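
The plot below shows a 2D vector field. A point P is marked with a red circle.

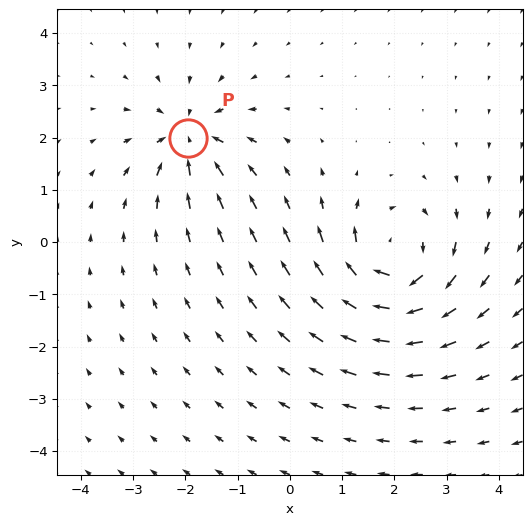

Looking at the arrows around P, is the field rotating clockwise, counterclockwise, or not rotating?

not rotating

Near P at (-1.9, 2.0) the arrows show no circulation. The curl there is ≈0.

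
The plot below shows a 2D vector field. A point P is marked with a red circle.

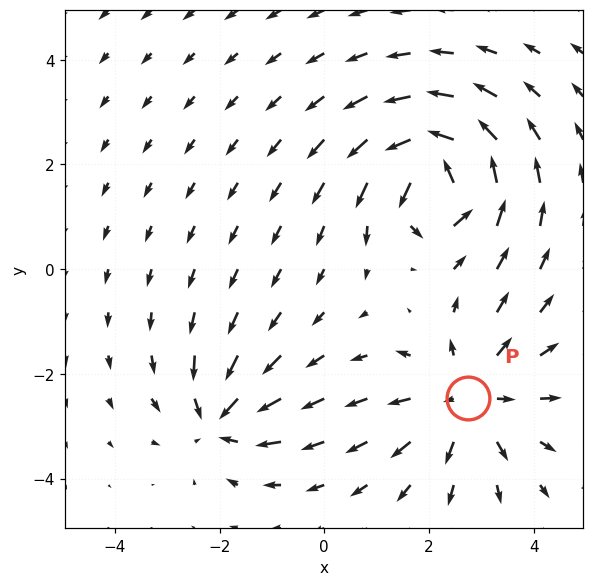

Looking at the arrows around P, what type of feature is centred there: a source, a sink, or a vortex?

At P (2.8, -2.5) the arrows spread outward. Divergence about +3, curl ≈0 — positive divergence with near-zero curl is a source.

source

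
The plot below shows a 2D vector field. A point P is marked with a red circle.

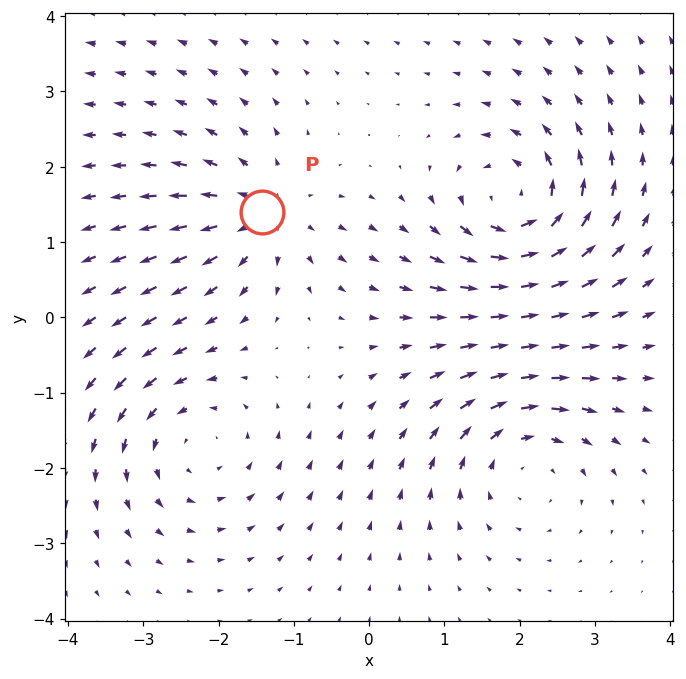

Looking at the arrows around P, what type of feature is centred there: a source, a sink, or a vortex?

At P (-1.4, 1.4) the arrows spread outward. Divergence about +4, curl ≈0 — positive divergence with near-zero curl is a source.

source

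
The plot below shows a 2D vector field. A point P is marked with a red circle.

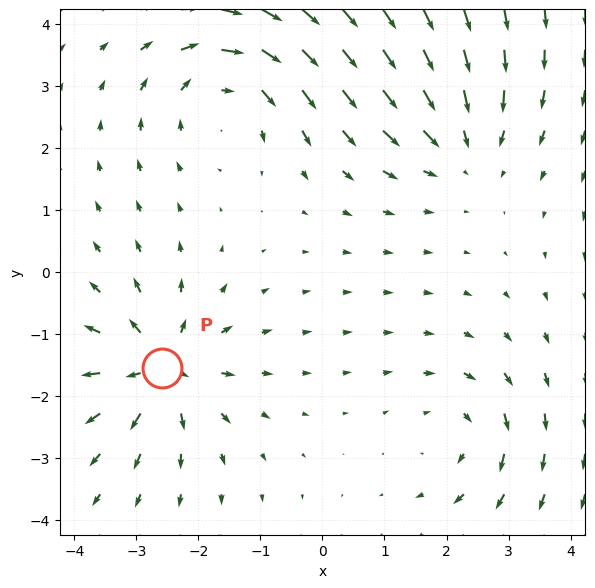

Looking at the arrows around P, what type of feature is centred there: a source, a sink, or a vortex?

At P (-2.6, -1.5) the arrows spread outward. Divergence about +5, curl ≈0 — positive divergence with near-zero curl is a source.

source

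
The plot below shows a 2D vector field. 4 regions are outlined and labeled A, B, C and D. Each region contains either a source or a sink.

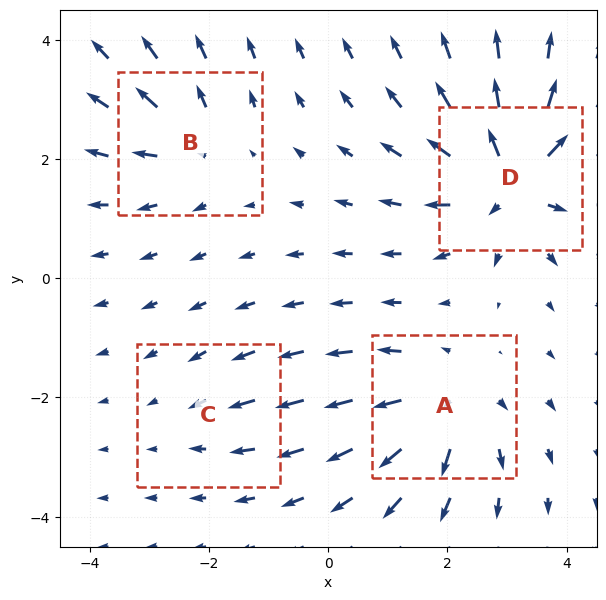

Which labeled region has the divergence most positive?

Divergence at each region's feature centre — A: about +6, B: about +4, C: about -2, D: about +8. Region D is most positive.

D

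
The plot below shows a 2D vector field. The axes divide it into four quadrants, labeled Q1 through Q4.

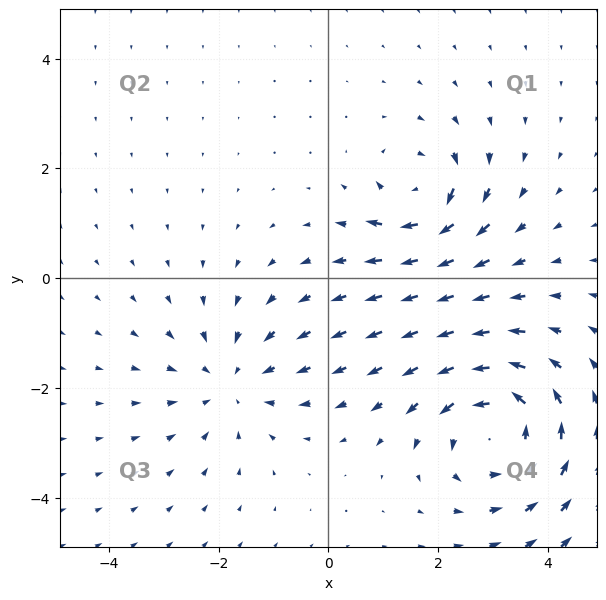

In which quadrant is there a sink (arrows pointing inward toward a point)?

Q3

The sink sits at approximately (-1.8, -1.9), which lies in quadrant Q3. The divergence there is about -3, negative as expected for a sink.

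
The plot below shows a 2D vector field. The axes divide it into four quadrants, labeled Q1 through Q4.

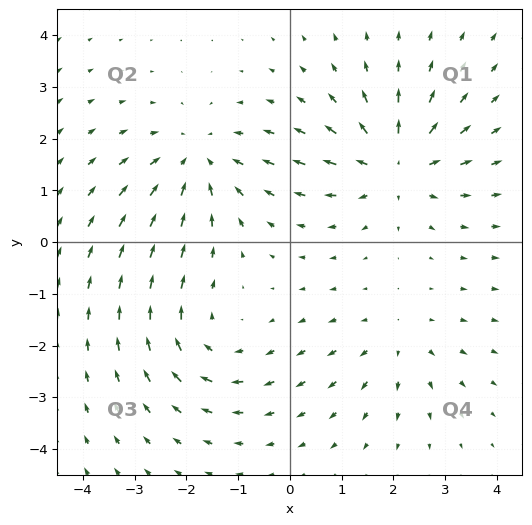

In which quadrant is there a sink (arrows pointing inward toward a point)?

Q2

The sink sits at approximately (-1.8, 1.6), which lies in quadrant Q2. The divergence there is about -4, negative as expected for a sink.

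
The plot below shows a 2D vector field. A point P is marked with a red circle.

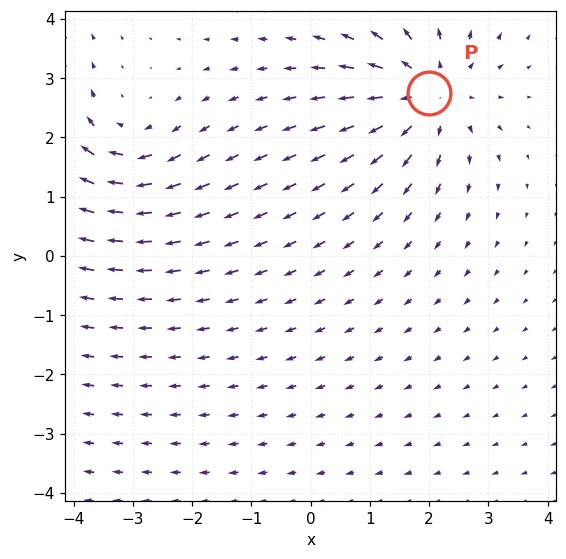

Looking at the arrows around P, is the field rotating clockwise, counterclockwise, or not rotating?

Near P at (2.0, 2.8) the arrows show no circulation. The curl there is ≈0.

not rotating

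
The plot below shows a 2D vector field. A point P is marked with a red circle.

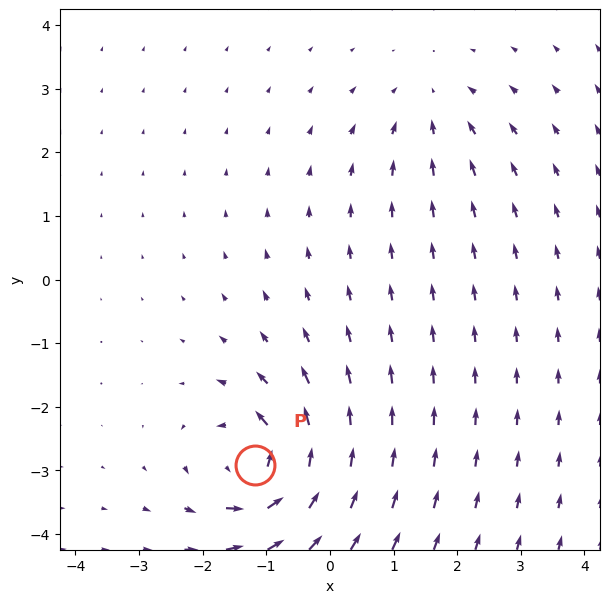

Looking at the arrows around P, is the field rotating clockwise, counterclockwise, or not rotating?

counterclockwise

Near P at (-1.2, -2.9) the arrows circulate counterclockwise. The curl (z-component) there is about +7; positive curl means counterclockwise rotation.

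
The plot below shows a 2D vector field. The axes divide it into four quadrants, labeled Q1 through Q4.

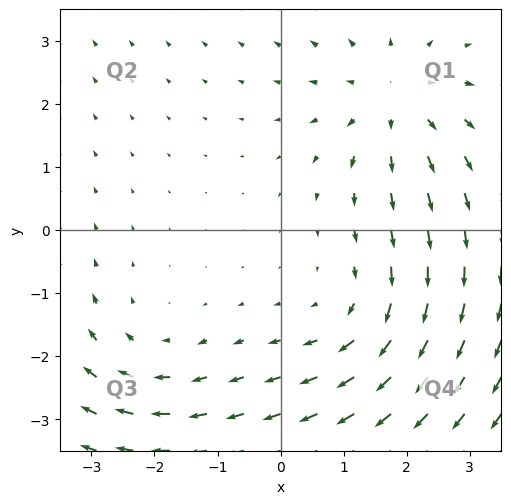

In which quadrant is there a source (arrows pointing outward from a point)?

Q1

The source sits at approximately (1.8, 2.1), which lies in quadrant Q1. The divergence there is about +4, positive as expected for a source.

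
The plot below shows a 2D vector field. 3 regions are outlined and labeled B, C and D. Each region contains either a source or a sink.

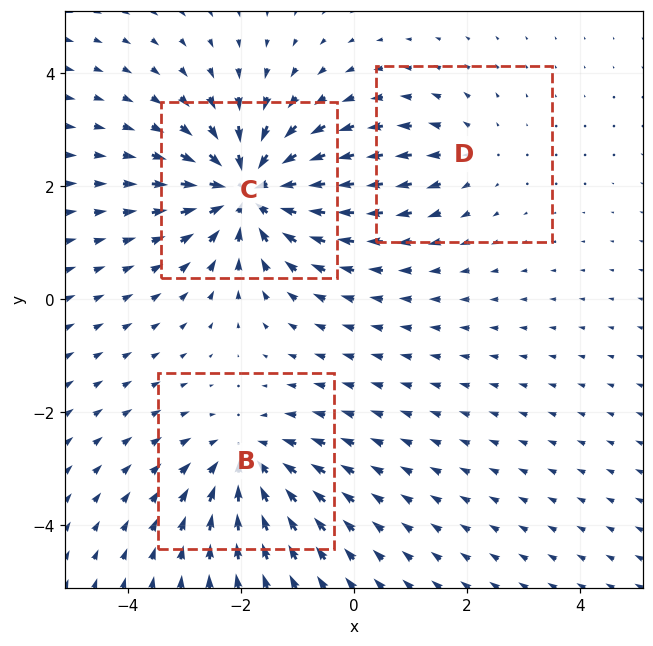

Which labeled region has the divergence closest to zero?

Divergence at each region's feature centre — B: about -3, C: about -5, D: about +2. Region D is closest to zero.

D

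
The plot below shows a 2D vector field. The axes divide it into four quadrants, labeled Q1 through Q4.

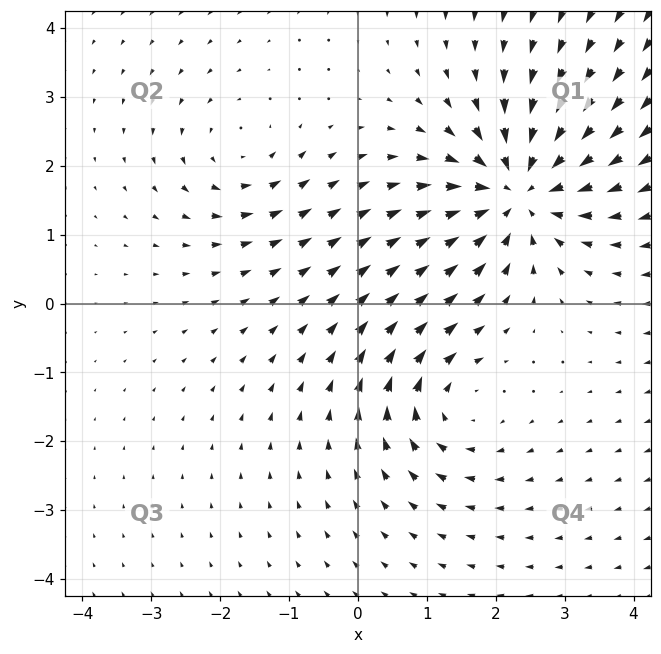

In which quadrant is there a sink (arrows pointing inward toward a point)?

Q1

The sink sits at approximately (2.3, 1.6), which lies in quadrant Q1. The divergence there is about -5, negative as expected for a sink.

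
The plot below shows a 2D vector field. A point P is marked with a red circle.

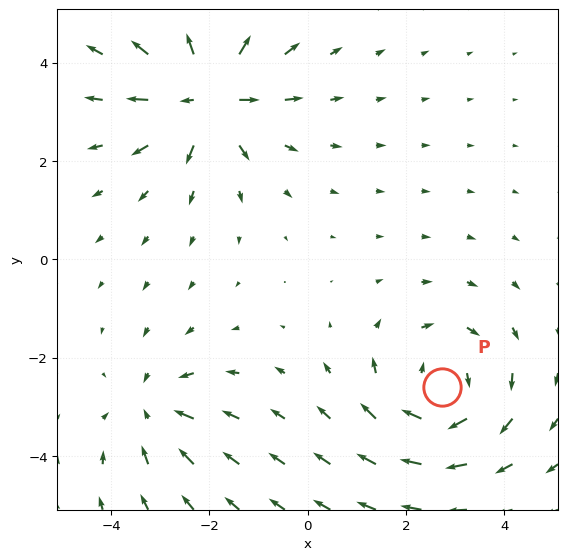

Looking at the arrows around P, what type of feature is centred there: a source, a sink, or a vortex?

vortex

At P (2.7, -2.6) the arrows circulate clockwise. Divergence ≈0, curl about -4 — near-zero divergence with nonzero curl is a vortex.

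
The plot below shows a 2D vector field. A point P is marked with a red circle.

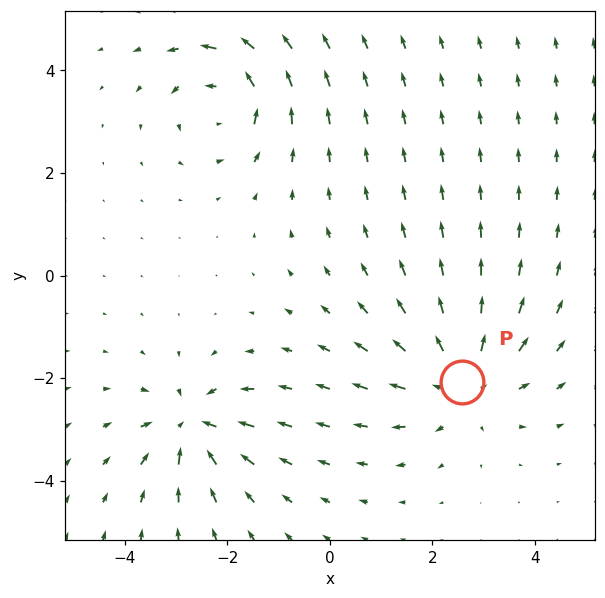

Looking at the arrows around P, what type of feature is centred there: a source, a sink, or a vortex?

source

At P (2.6, -2.1) the arrows spread outward. Divergence about +4, curl ≈0 — positive divergence with near-zero curl is a source.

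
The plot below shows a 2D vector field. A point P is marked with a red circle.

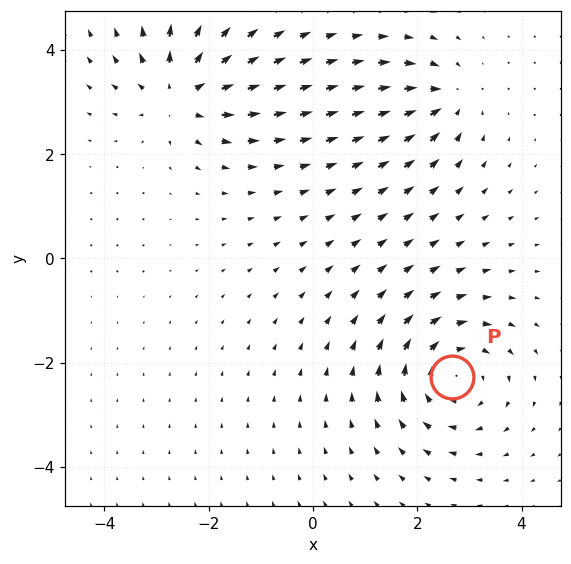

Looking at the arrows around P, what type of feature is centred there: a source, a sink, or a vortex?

vortex

At P (2.7, -2.3) the arrows circulate clockwise. Divergence ≈0, curl about -4 — near-zero divergence with nonzero curl is a vortex.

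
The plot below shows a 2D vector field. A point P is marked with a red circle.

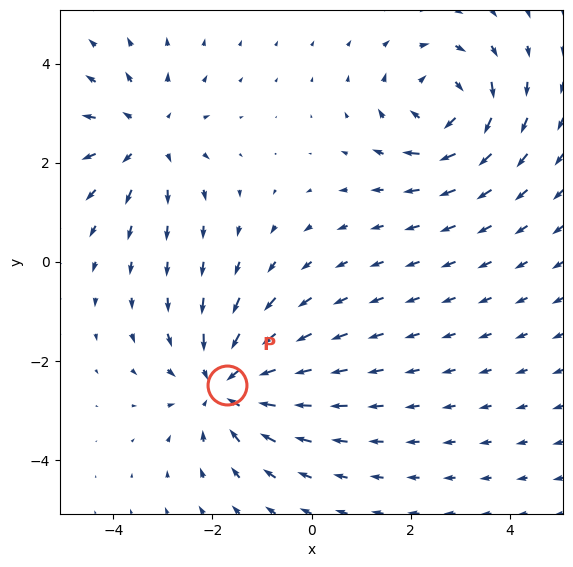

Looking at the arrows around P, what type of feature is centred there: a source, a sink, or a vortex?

At P (-1.7, -2.5) the arrows converge inward. Divergence about -3, curl ≈0 — negative divergence with near-zero curl is a sink.

sink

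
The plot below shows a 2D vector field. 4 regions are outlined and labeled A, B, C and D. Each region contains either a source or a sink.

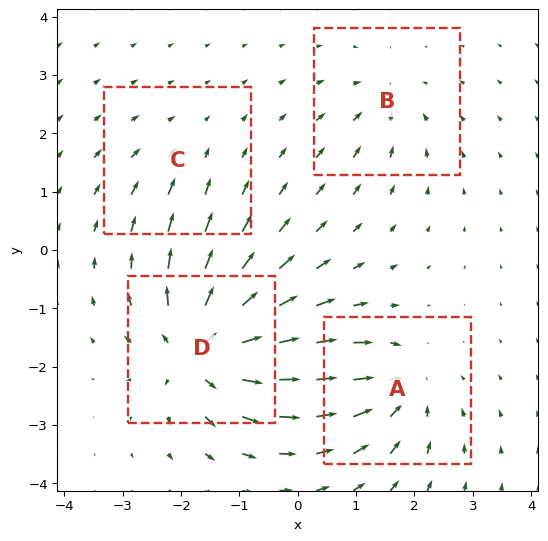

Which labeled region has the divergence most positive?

D

Divergence at each region's feature centre — A: about -5, B: about -4, C: about -2, D: about +9. Region D is most positive.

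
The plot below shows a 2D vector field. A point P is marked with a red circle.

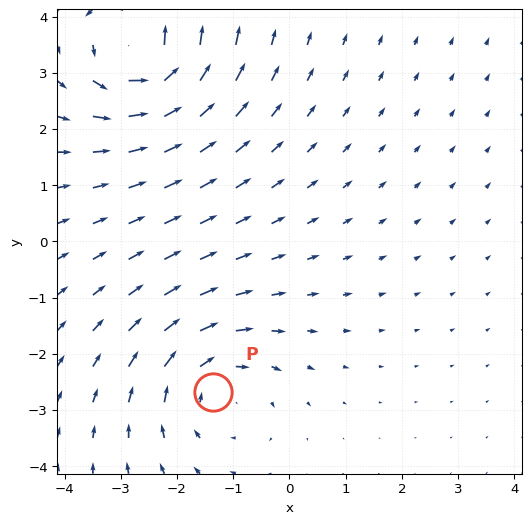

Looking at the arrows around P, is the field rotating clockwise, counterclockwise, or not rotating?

Near P at (-1.4, -2.7) the arrows circulate clockwise. The curl (z-component) there is about -3; negative curl means clockwise rotation.

clockwise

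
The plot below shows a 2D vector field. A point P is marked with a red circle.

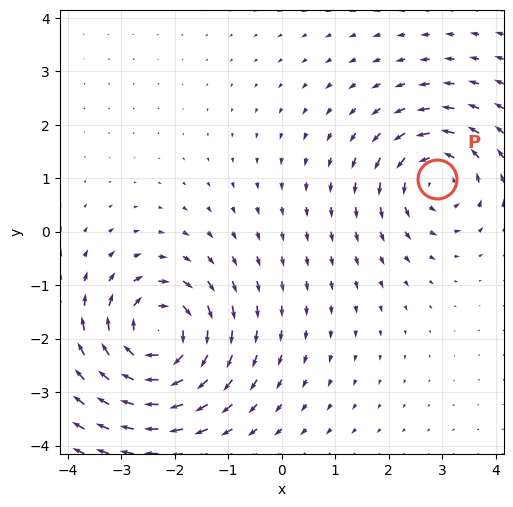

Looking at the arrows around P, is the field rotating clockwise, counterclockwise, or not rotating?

Near P at (2.9, 1.0) the arrows circulate counterclockwise. The curl (z-component) there is about +4; positive curl means counterclockwise rotation.

counterclockwise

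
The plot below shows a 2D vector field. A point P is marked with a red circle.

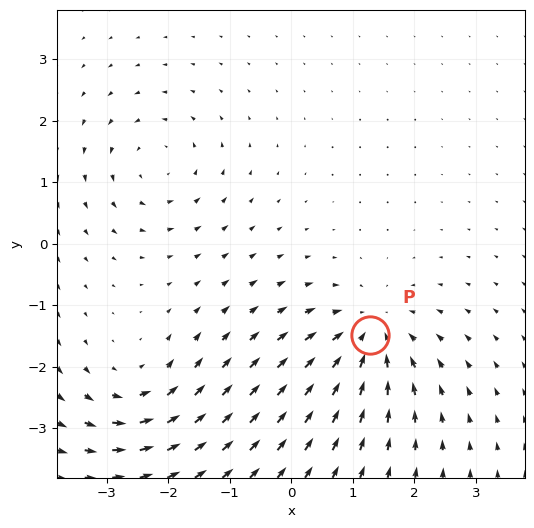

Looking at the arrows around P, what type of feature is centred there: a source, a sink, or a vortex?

sink

At P (1.3, -1.5) the arrows converge inward. Divergence about -5, curl ≈0 — negative divergence with near-zero curl is a sink.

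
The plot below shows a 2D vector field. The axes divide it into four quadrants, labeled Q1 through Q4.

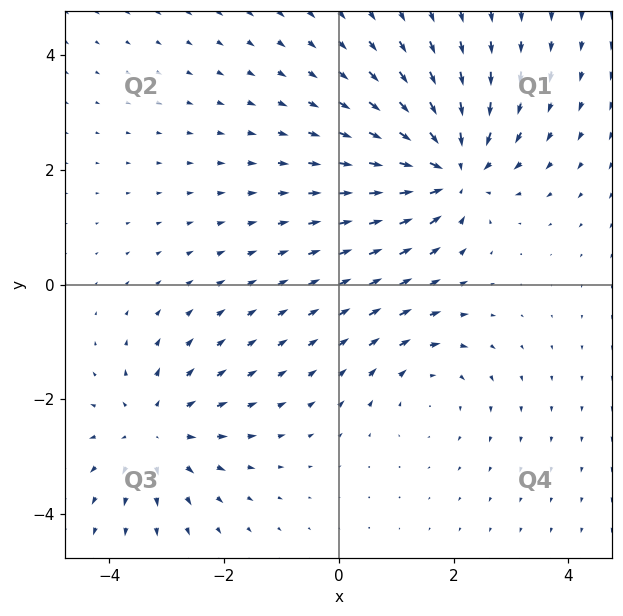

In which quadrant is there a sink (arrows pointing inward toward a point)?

The sink sits at approximately (2.0, 2.0), which lies in quadrant Q1. The divergence there is about -6, negative as expected for a sink.

Q1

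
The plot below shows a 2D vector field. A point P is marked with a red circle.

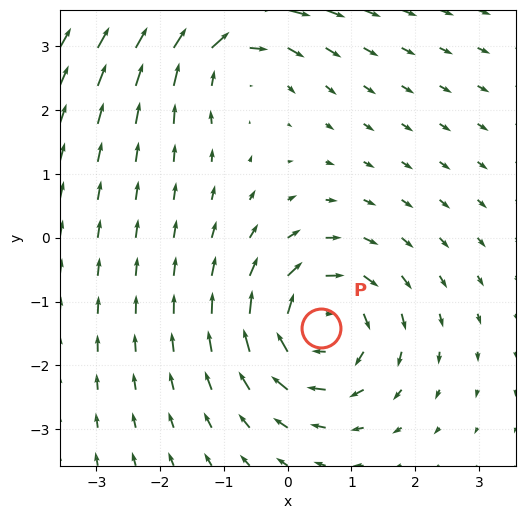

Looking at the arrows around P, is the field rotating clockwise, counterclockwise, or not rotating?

Near P at (0.5, -1.4) the arrows circulate clockwise. The curl (z-component) there is about -5; negative curl means clockwise rotation.

clockwise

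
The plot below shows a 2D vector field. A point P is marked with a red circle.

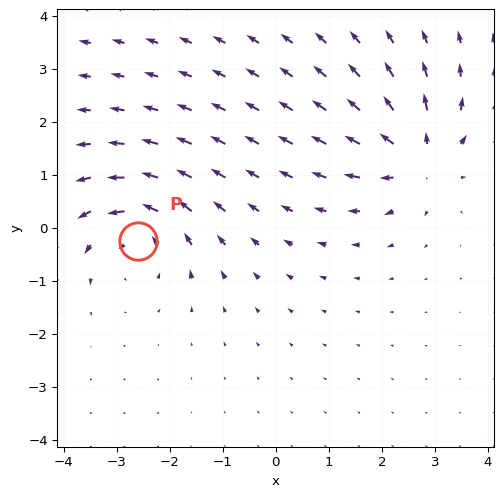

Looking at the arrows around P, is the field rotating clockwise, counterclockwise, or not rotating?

Near P at (-2.6, -0.2) the arrows circulate counterclockwise. The curl (z-component) there is about +5; positive curl means counterclockwise rotation.

counterclockwise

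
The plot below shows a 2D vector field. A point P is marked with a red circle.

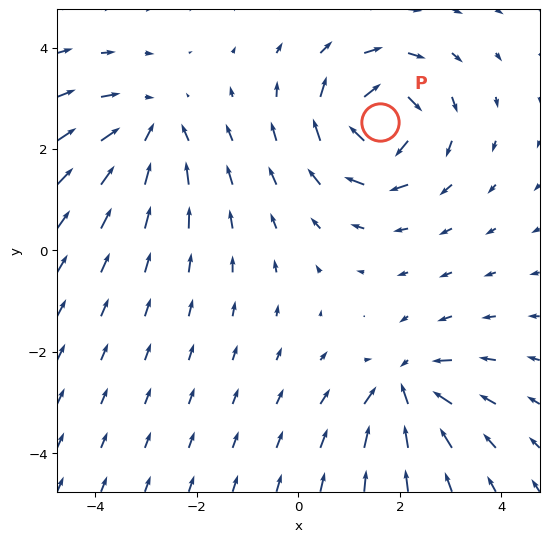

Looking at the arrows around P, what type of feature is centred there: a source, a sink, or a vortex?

At P (1.6, 2.5) the arrows circulate clockwise. Divergence ≈0, curl about -6 — near-zero divergence with nonzero curl is a vortex.

vortex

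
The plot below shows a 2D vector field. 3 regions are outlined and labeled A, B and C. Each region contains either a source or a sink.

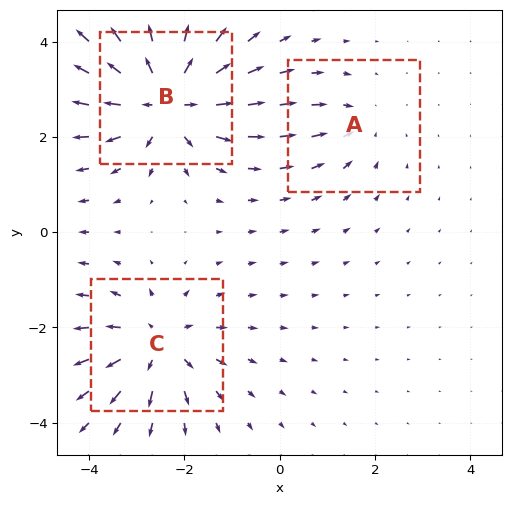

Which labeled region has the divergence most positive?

Divergence at each region's feature centre — A: about -2, B: about +5, C: about +4. Region B is most positive.

B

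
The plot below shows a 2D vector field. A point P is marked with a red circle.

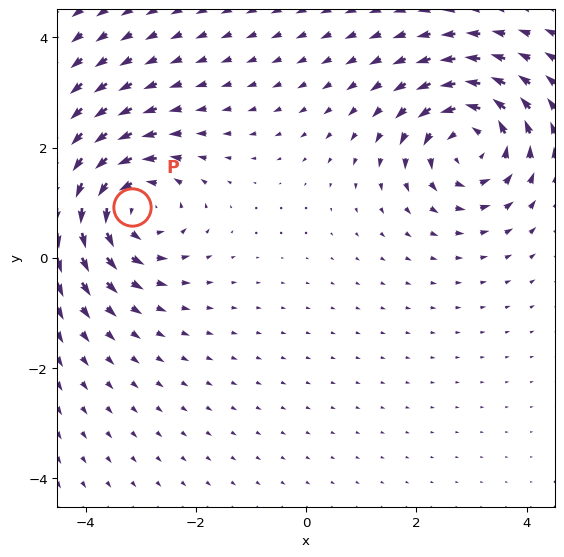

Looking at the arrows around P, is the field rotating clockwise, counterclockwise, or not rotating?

Near P at (-3.2, 0.9) the arrows circulate counterclockwise. The curl (z-component) there is about +4; positive curl means counterclockwise rotation.

counterclockwise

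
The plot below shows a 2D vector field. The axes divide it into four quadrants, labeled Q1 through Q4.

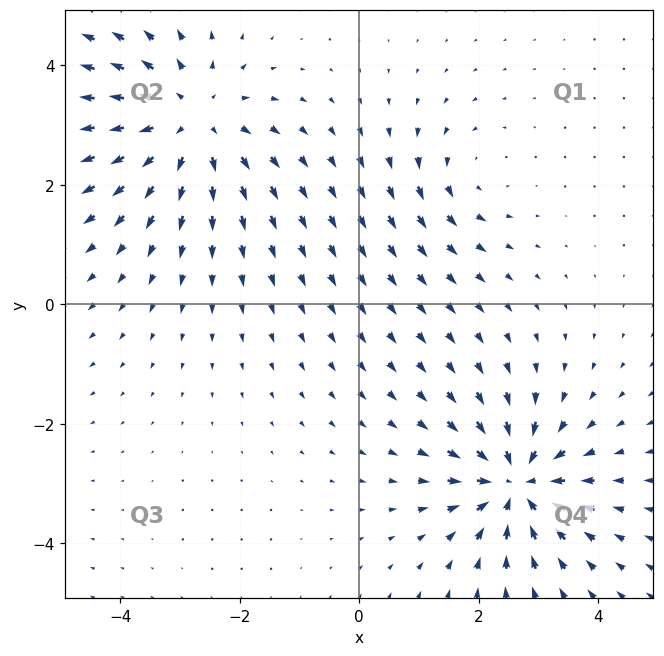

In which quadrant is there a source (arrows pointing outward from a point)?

The source sits at approximately (-2.8, 3.1), which lies in quadrant Q2. The divergence there is about +4, positive as expected for a source.

Q2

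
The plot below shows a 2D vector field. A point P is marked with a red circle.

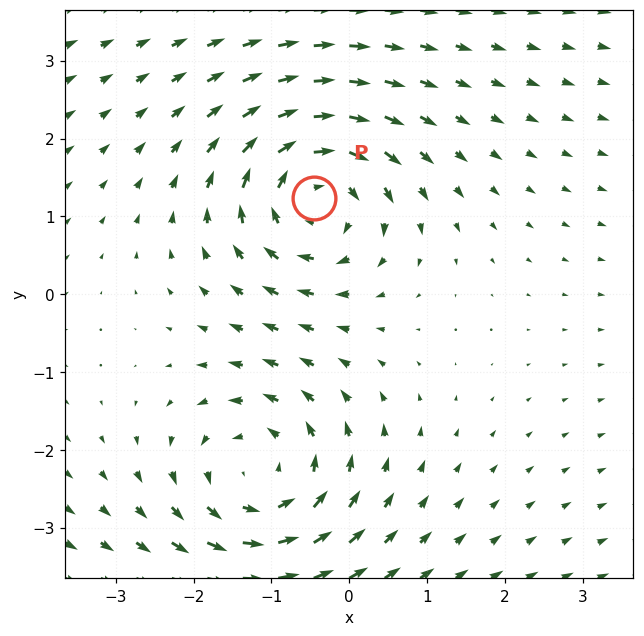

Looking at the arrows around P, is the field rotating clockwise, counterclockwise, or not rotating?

clockwise

Near P at (-0.5, 1.2) the arrows circulate clockwise. The curl (z-component) there is about -4; negative curl means clockwise rotation.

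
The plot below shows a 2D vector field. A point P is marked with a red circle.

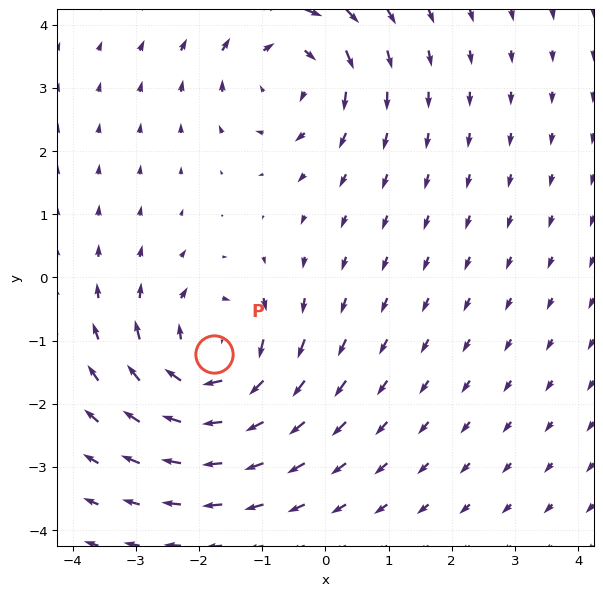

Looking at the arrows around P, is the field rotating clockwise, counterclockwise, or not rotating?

clockwise

Near P at (-1.8, -1.2) the arrows circulate clockwise. The curl (z-component) there is about -5; negative curl means clockwise rotation.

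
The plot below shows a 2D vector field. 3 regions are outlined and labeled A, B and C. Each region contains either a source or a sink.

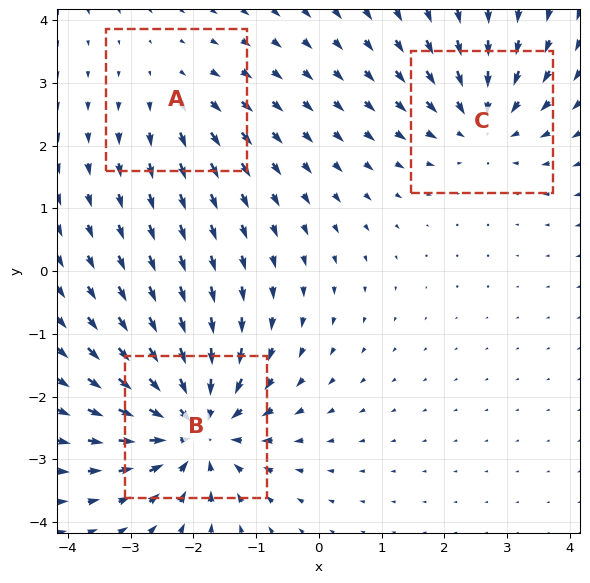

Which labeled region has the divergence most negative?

B

Divergence at each region's feature centre — A: about +2, B: about -5, C: about -3. Region B is most negative.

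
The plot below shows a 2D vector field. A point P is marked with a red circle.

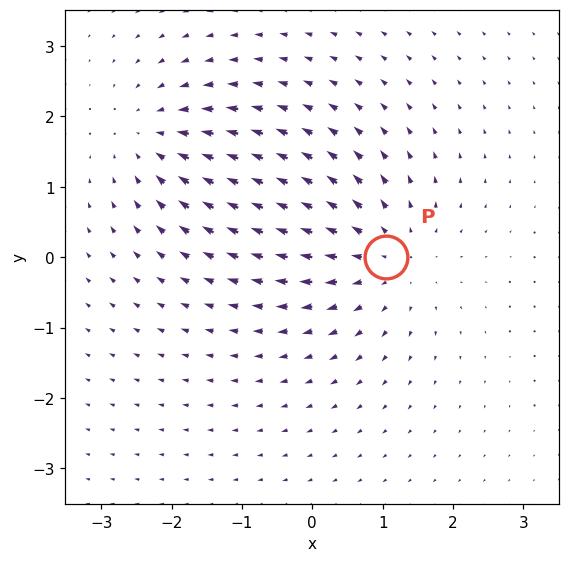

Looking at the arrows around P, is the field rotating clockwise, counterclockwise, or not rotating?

not rotating

Near P at (1.0, 0.0) the arrows show no circulation. The curl there is ≈0.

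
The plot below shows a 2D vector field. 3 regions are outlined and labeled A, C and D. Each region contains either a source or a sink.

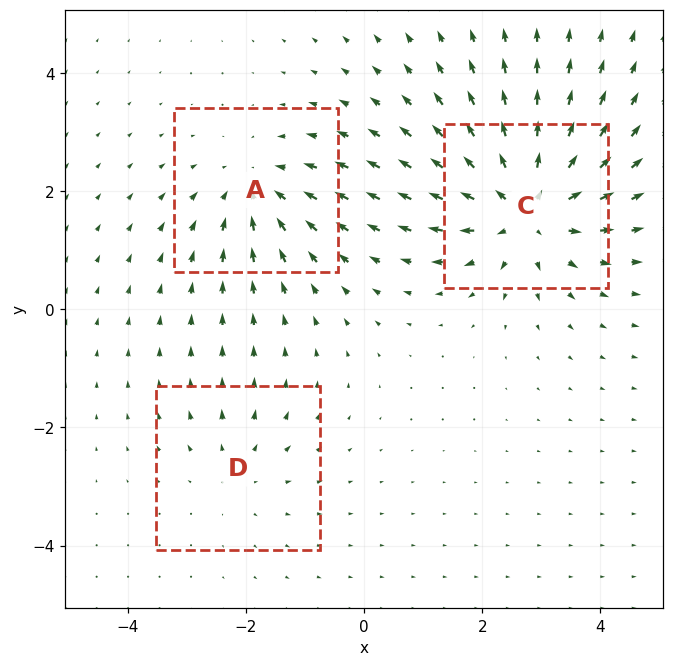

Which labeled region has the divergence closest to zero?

D

Divergence at each region's feature centre — A: about -3, C: about +5, D: about +2. Region D is closest to zero.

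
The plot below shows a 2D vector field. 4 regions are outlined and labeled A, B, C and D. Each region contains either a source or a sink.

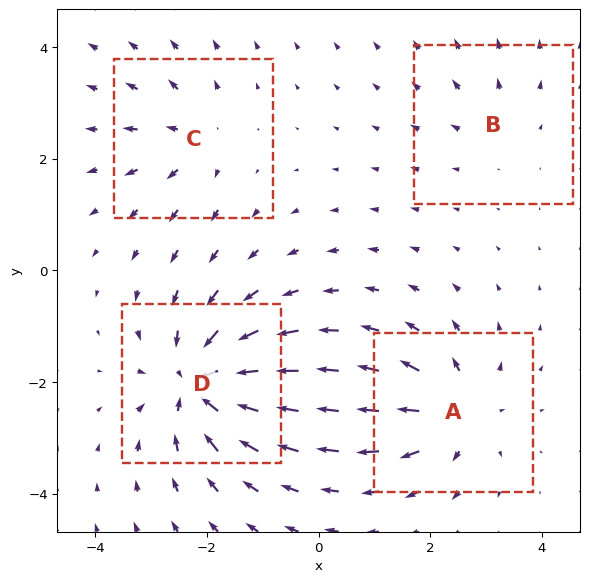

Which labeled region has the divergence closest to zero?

B

Divergence at each region's feature centre — A: about +6, B: about +2, C: about +4, D: about -8. Region B is closest to zero.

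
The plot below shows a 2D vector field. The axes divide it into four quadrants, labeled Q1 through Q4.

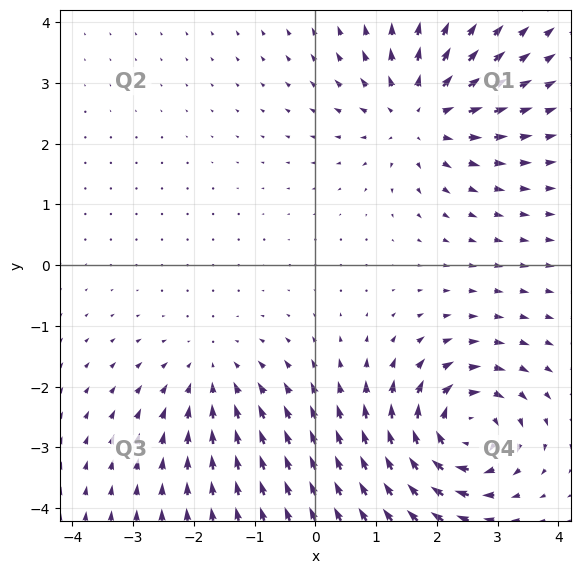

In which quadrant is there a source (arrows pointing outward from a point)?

Q1

The source sits at approximately (1.7, 2.5), which lies in quadrant Q1. The divergence there is about +4, positive as expected for a source.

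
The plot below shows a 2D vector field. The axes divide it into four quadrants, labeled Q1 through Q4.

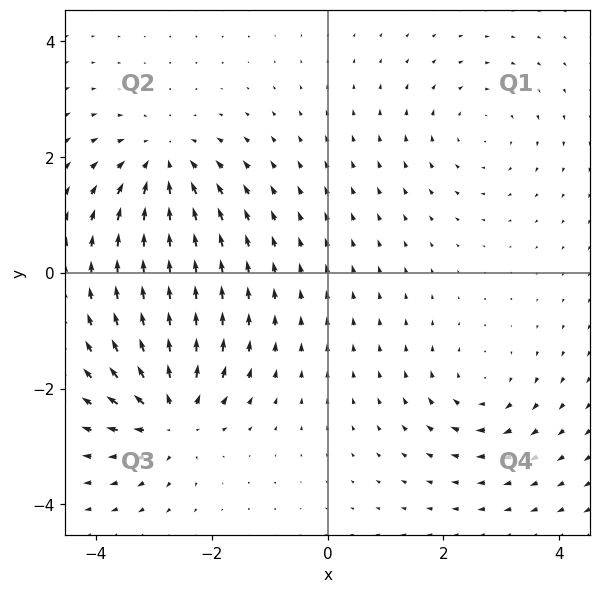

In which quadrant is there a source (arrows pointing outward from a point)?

Q3

The source sits at approximately (-2.7, -2.5), which lies in quadrant Q3. The divergence there is about +7, positive as expected for a source.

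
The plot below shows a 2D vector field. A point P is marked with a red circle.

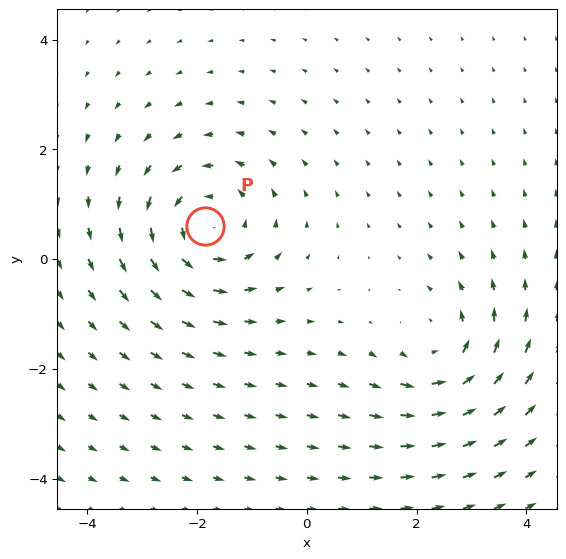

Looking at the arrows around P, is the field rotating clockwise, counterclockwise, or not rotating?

counterclockwise

Near P at (-1.8, 0.6) the arrows circulate counterclockwise. The curl (z-component) there is about +4; positive curl means counterclockwise rotation.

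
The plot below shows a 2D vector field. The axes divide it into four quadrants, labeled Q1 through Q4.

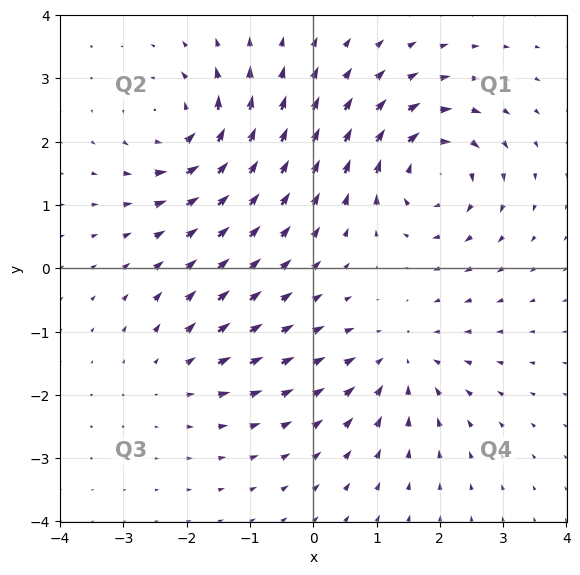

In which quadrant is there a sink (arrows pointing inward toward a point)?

Q4

The sink sits at approximately (1.4, -1.5), which lies in quadrant Q4. The divergence there is about -4, negative as expected for a sink.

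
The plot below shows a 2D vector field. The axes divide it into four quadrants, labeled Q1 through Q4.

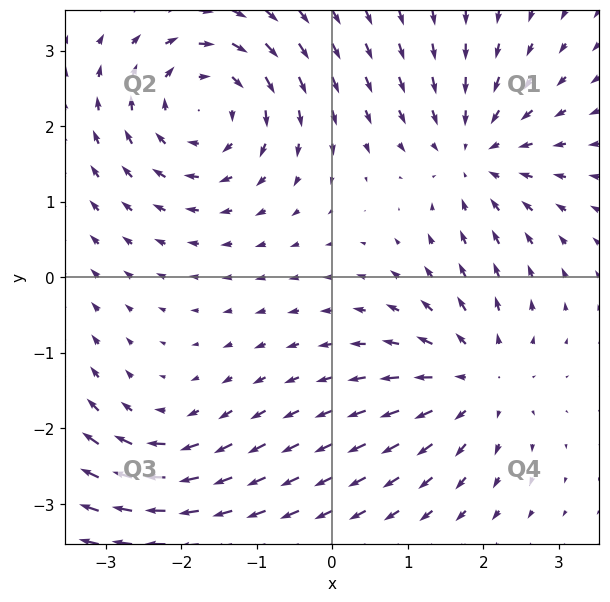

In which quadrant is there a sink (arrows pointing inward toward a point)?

Q1

The sink sits at approximately (1.9, 1.6), which lies in quadrant Q1. The divergence there is about -3, negative as expected for a sink.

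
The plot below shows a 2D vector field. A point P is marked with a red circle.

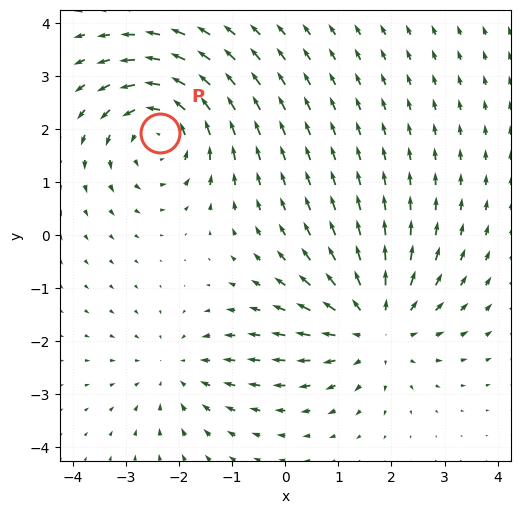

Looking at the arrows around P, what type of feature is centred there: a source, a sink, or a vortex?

At P (-2.4, 1.9) the arrows circulate counterclockwise. Divergence ≈0, curl about +4 — near-zero divergence with nonzero curl is a vortex.

vortex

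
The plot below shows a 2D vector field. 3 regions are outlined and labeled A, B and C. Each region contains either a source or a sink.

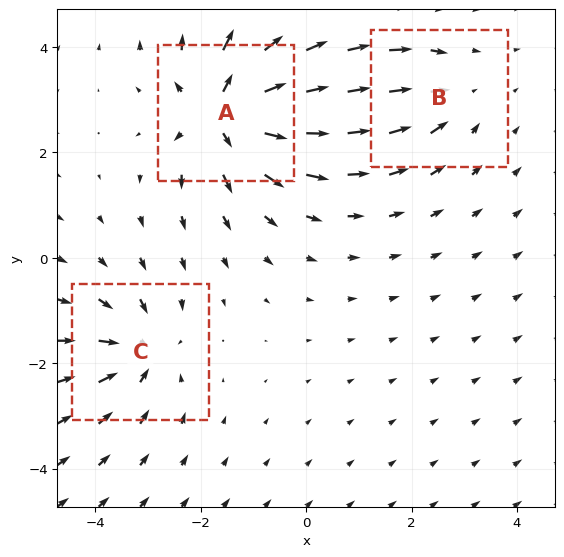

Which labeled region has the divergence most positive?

Divergence at each region's feature centre — A: about +6, B: about -3, C: about -4. Region A is most positive.

A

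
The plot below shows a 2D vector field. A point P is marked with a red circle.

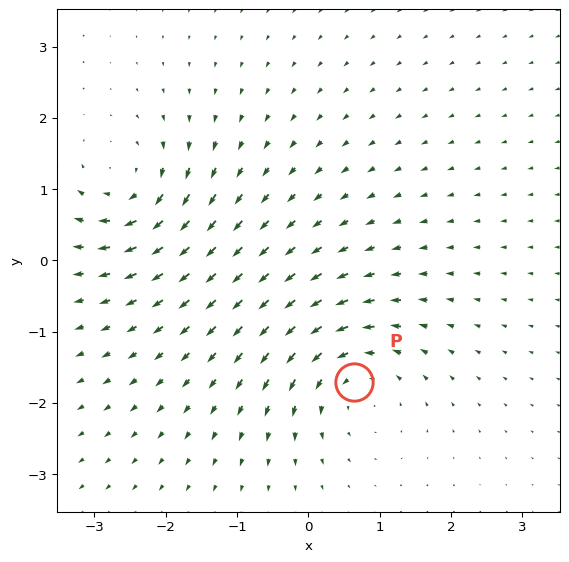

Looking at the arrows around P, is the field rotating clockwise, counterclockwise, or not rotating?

Near P at (0.6, -1.7) the arrows circulate counterclockwise. The curl (z-component) there is about +6; positive curl means counterclockwise rotation.

counterclockwise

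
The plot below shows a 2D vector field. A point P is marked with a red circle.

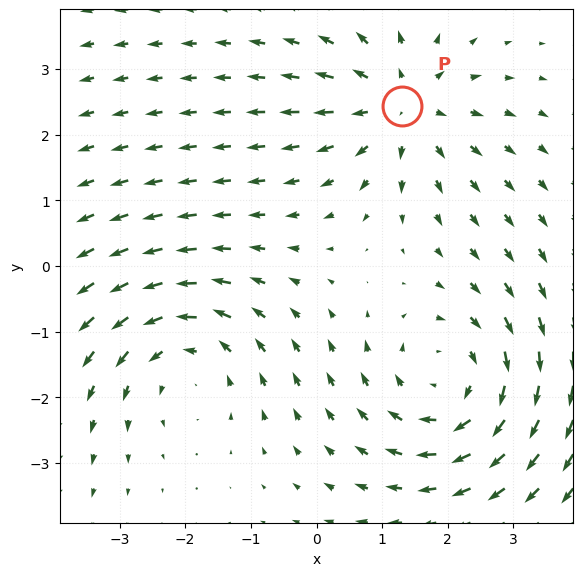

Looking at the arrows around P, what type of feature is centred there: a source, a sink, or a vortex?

At P (1.3, 2.4) the arrows spread outward. Divergence about +4, curl ≈0 — positive divergence with near-zero curl is a source.

source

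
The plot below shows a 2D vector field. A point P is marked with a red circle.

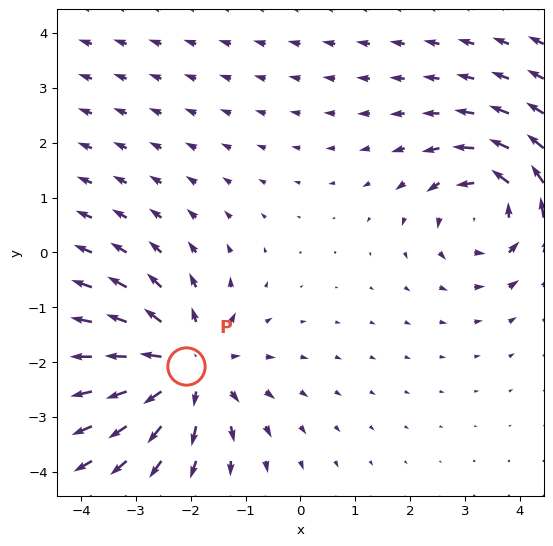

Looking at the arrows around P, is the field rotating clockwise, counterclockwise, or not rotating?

Near P at (-2.1, -2.1) the arrows show no circulation. The curl there is ≈0.

not rotating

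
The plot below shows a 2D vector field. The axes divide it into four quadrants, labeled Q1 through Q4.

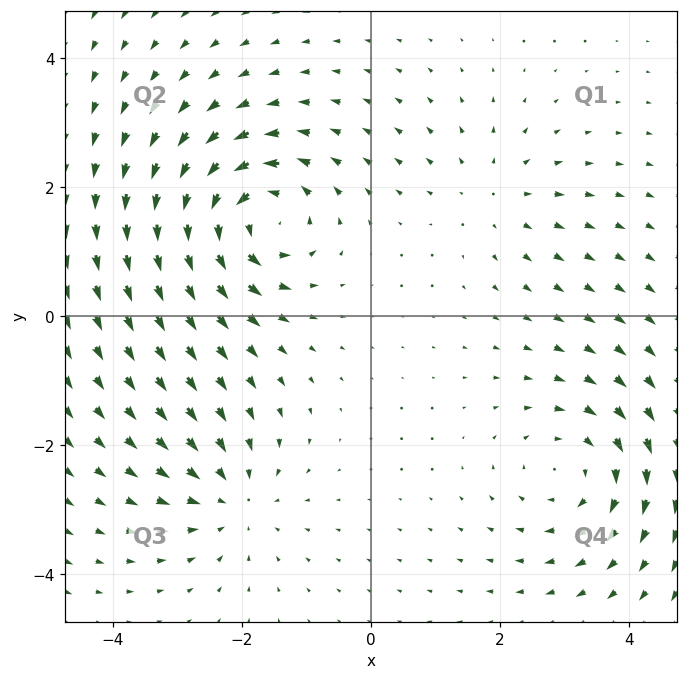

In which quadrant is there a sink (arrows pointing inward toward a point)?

Q3

The sink sits at approximately (-2.2, -2.8), which lies in quadrant Q3. The divergence there is about -3, negative as expected for a sink.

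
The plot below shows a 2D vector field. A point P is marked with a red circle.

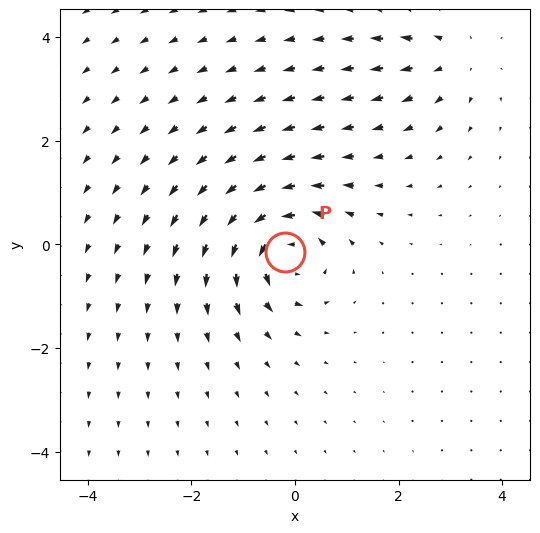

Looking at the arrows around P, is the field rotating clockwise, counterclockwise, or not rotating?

Near P at (-0.2, -0.1) the arrows circulate counterclockwise. The curl (z-component) there is about +5; positive curl means counterclockwise rotation.

counterclockwise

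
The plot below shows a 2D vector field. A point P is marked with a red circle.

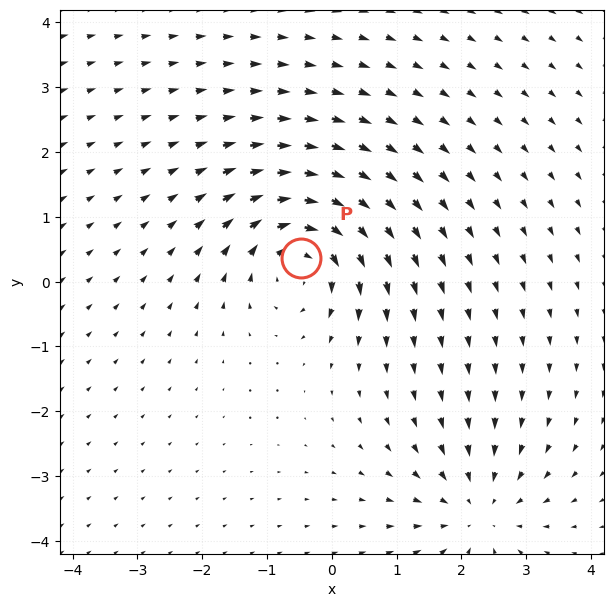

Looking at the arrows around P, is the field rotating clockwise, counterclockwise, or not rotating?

Near P at (-0.5, 0.4) the arrows circulate clockwise. The curl (z-component) there is about -5; negative curl means clockwise rotation.

clockwise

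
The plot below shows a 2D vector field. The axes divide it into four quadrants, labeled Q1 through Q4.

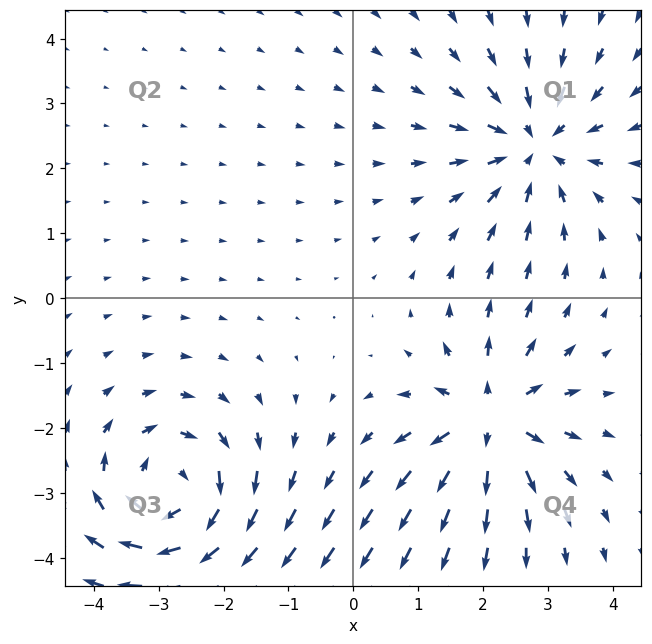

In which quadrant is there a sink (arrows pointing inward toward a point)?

The sink sits at approximately (2.8, 2.4), which lies in quadrant Q1. The divergence there is about -3, negative as expected for a sink.

Q1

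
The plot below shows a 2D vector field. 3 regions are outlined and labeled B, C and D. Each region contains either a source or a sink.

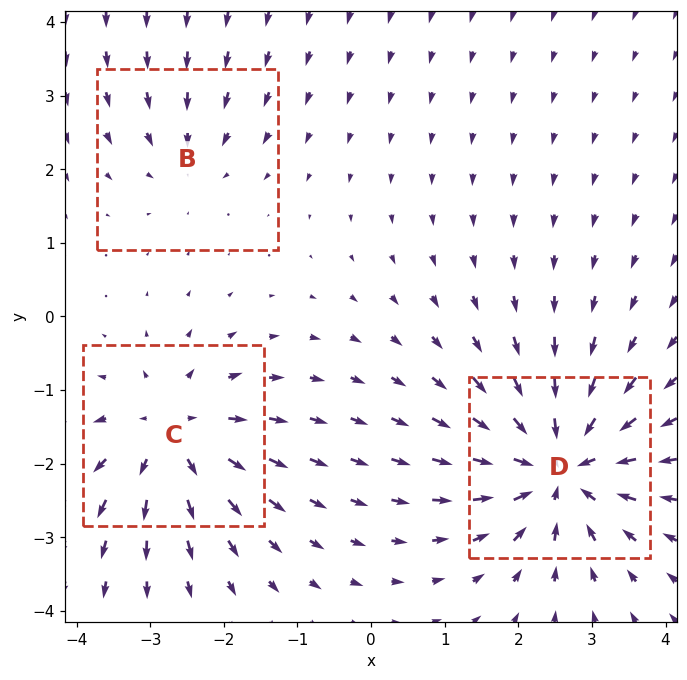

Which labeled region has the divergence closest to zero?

Divergence at each region's feature centre — B: about -2, C: about +4, D: about -5. Region B is closest to zero.

B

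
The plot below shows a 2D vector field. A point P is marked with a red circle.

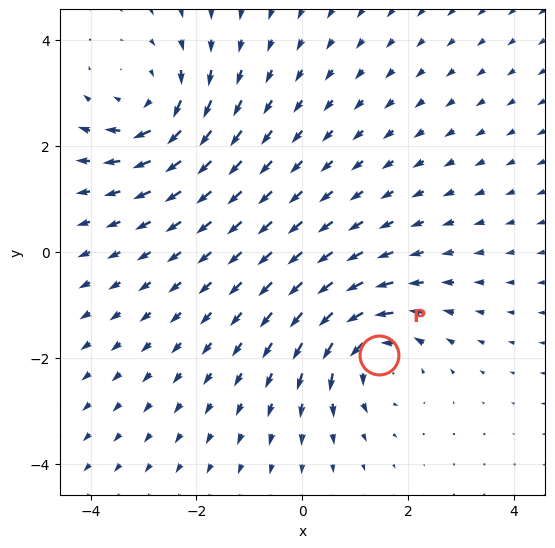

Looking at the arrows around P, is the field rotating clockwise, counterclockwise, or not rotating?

counterclockwise

Near P at (1.4, -2.0) the arrows circulate counterclockwise. The curl (z-component) there is about +4; positive curl means counterclockwise rotation.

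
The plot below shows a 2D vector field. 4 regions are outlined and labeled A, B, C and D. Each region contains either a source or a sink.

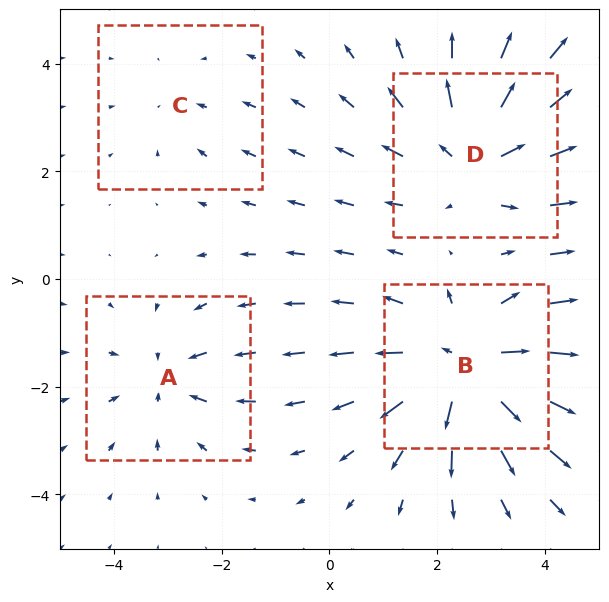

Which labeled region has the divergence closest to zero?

Divergence at each region's feature centre — A: about -3, B: about +6, C: about -2, D: about +5. Region C is closest to zero.

C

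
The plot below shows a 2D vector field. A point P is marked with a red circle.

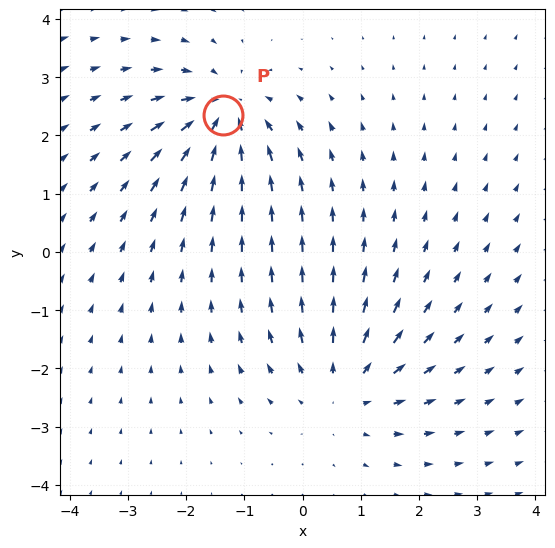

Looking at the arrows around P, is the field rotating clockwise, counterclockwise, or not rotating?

Near P at (-1.4, 2.4) the arrows show no circulation. The curl there is ≈0.

not rotating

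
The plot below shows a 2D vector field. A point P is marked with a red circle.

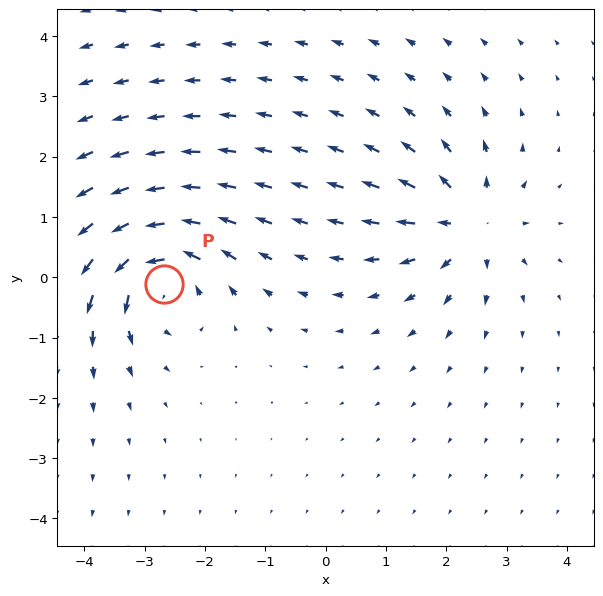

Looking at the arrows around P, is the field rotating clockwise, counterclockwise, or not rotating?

Near P at (-2.7, -0.1) the arrows circulate counterclockwise. The curl (z-component) there is about +4; positive curl means counterclockwise rotation.

counterclockwise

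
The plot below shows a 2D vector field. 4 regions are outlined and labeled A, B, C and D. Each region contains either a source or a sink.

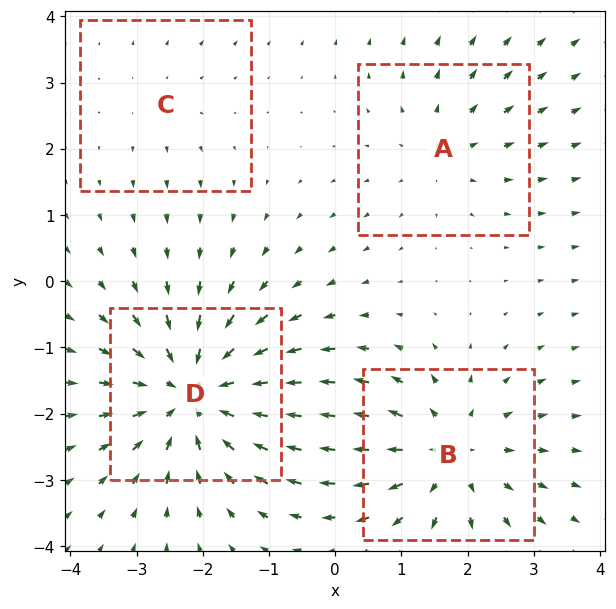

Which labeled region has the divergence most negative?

Divergence at each region's feature centre — A: about +3, B: about +5, C: about +2, D: about -6. Region D is most negative.

D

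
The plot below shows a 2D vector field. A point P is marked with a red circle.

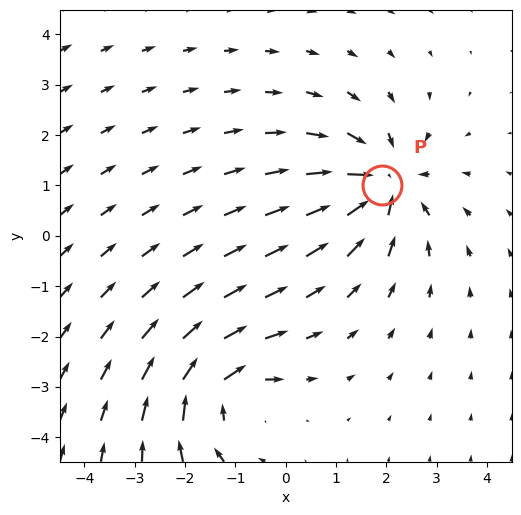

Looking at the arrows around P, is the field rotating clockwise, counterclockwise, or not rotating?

not rotating

Near P at (1.9, 1.0) the arrows show no circulation. The curl there is ≈0.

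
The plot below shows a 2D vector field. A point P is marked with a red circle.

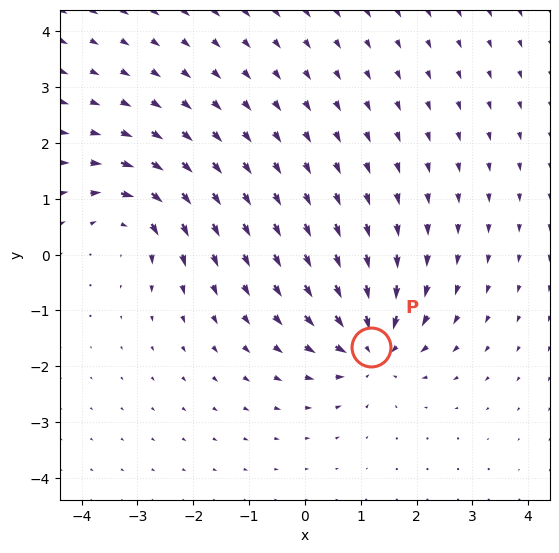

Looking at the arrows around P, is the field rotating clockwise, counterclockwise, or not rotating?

not rotating

Near P at (1.2, -1.7) the arrows show no circulation. The curl there is ≈0.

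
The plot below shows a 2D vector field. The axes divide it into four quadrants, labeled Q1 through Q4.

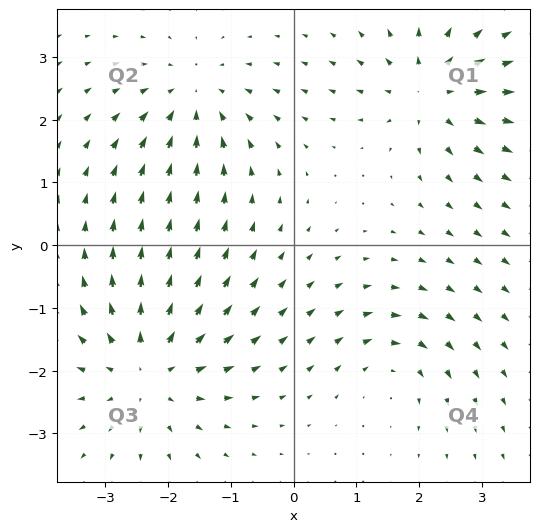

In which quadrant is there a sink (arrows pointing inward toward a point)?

The sink sits at approximately (-1.6, 2.3), which lies in quadrant Q2. The divergence there is about -4, negative as expected for a sink.

Q2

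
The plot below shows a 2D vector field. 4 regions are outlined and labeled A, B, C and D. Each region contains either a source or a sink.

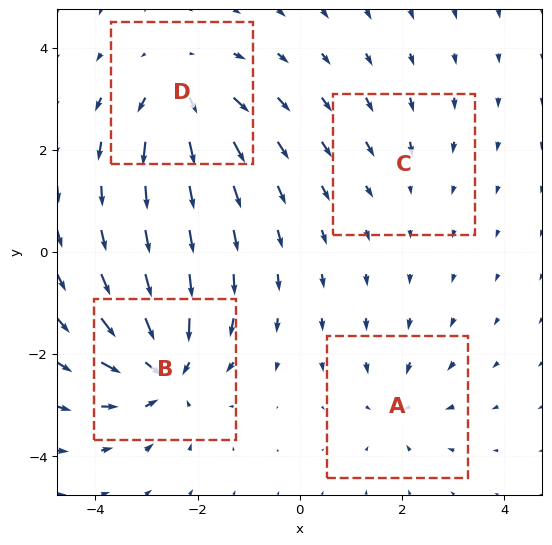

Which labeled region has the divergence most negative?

B

Divergence at each region's feature centre — A: about -4, B: about -7, C: about -2, D: about +6. Region B is most negative.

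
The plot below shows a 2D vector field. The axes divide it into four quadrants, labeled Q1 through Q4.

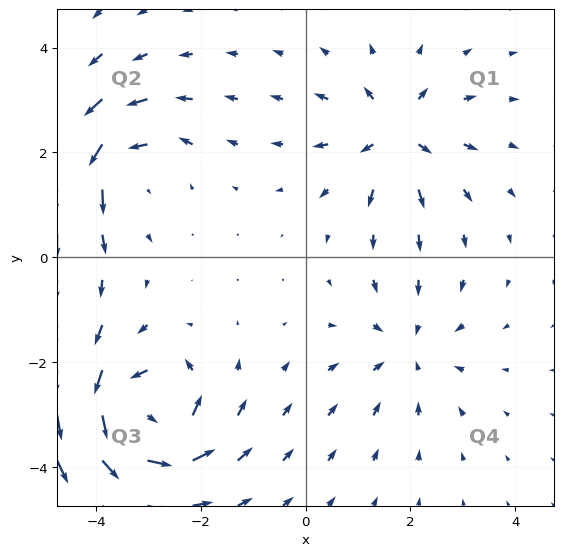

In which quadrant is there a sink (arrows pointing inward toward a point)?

Q4

The sink sits at approximately (2.0, -1.7), which lies in quadrant Q4. The divergence there is about -2, negative as expected for a sink.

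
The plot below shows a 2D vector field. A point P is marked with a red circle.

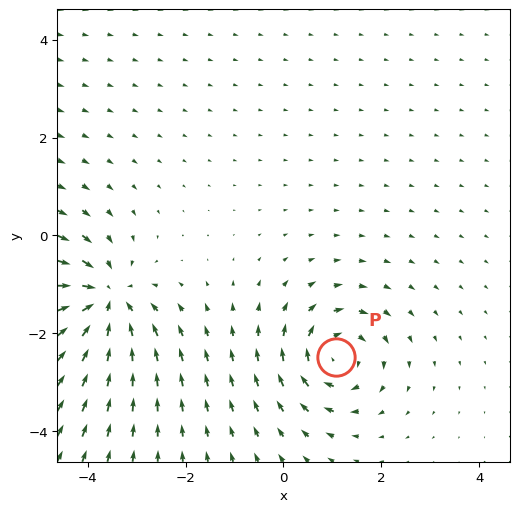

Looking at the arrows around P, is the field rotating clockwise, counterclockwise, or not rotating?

Near P at (1.1, -2.5) the arrows circulate clockwise. The curl (z-component) there is about -3; negative curl means clockwise rotation.

clockwise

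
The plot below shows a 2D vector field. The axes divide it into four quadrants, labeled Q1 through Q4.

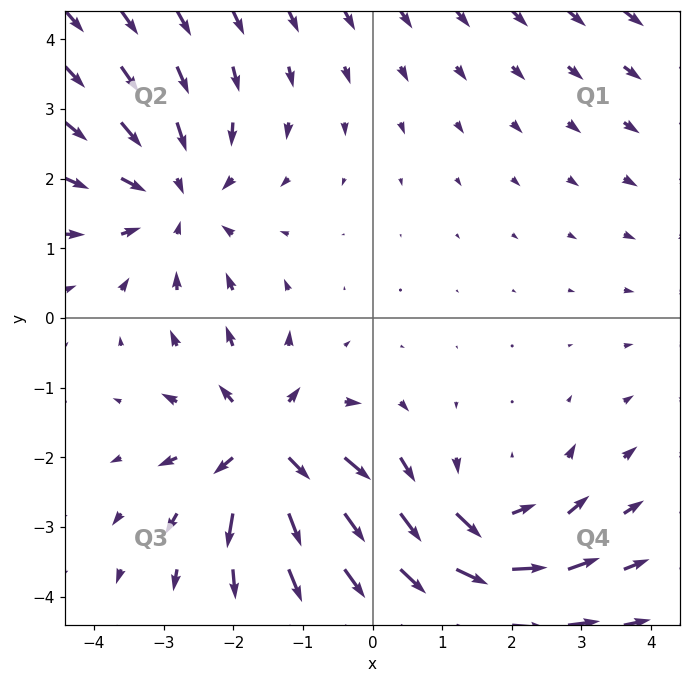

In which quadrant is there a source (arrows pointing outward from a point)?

The source sits at approximately (-1.5, -1.9), which lies in quadrant Q3. The divergence there is about +4, positive as expected for a source.

Q3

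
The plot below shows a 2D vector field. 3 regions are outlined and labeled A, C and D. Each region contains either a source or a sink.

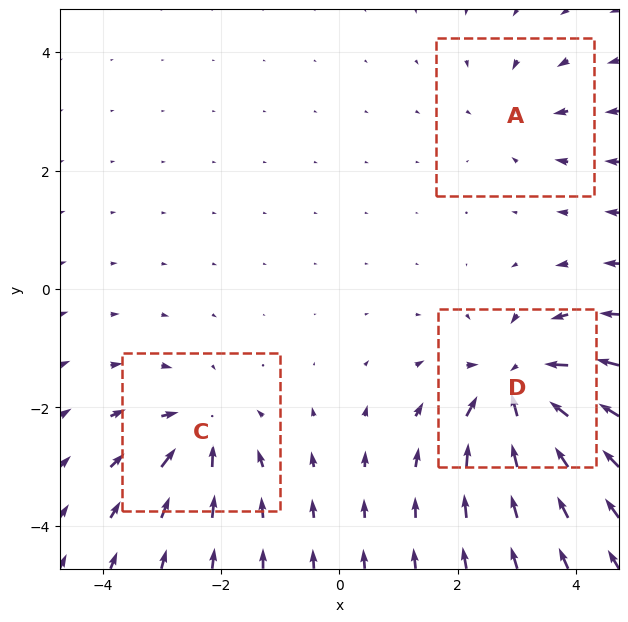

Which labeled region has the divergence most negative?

Divergence at each region's feature centre — A: about -3, C: about -4, D: about -6. Region D is most negative.

D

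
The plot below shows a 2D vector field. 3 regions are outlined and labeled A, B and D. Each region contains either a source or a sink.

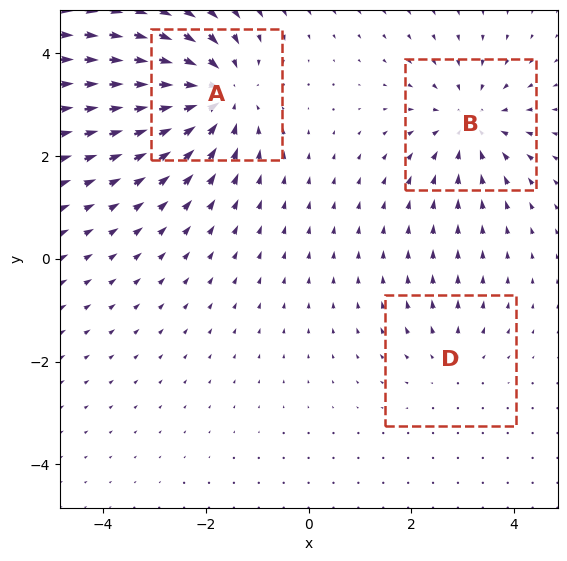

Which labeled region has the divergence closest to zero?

Divergence at each region's feature centre — A: about -4, B: about -3, D: about +2. Region D is closest to zero.

D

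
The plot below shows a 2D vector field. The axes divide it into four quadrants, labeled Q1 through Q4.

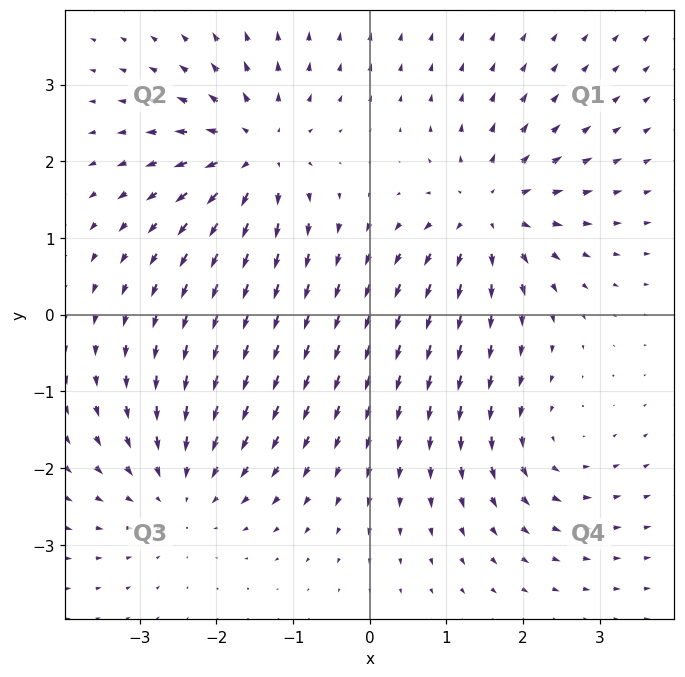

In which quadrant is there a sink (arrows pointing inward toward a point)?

The sink sits at approximately (-2.5, -2.3), which lies in quadrant Q3. The divergence there is about -4, negative as expected for a sink.

Q3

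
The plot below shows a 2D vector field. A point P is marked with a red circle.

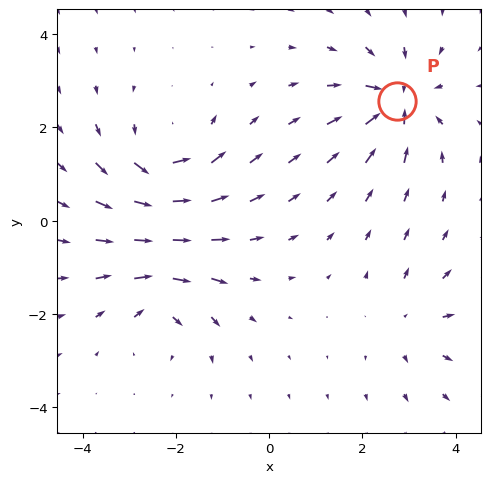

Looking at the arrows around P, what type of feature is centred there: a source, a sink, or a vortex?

sink

At P (2.7, 2.6) the arrows converge inward. Divergence about -6, curl ≈0 — negative divergence with near-zero curl is a sink.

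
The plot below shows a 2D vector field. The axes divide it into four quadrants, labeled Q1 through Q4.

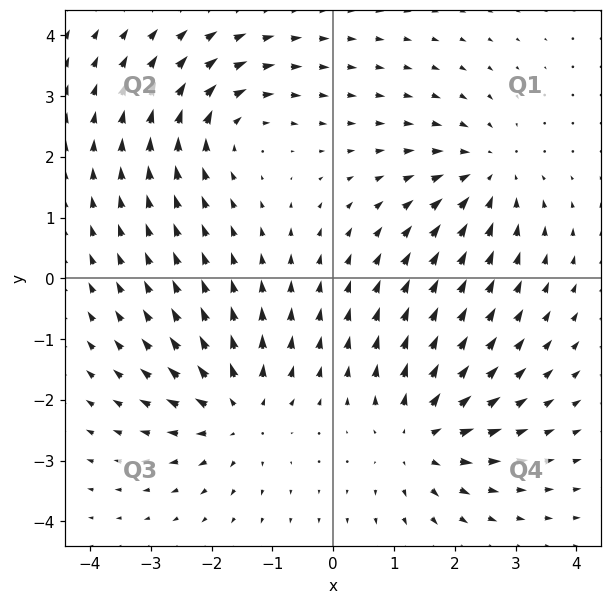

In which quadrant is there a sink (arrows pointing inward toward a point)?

Q1

The sink sits at approximately (2.5, 1.7), which lies in quadrant Q1. The divergence there is about -4, negative as expected for a sink.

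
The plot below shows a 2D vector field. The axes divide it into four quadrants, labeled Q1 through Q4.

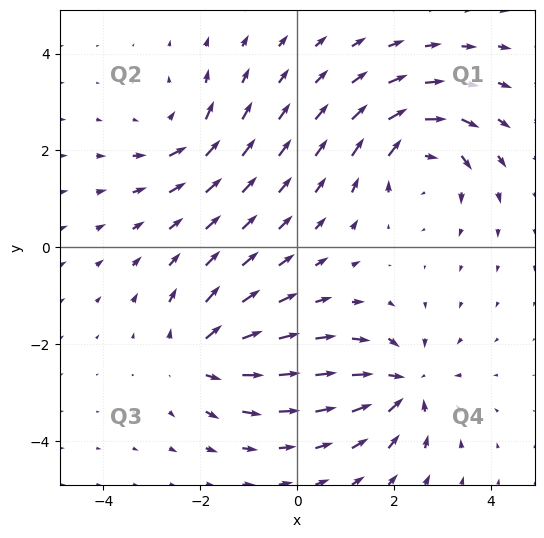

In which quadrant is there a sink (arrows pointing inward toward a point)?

The sink sits at approximately (2.2, -2.8), which lies in quadrant Q4. The divergence there is about -4, negative as expected for a sink.

Q4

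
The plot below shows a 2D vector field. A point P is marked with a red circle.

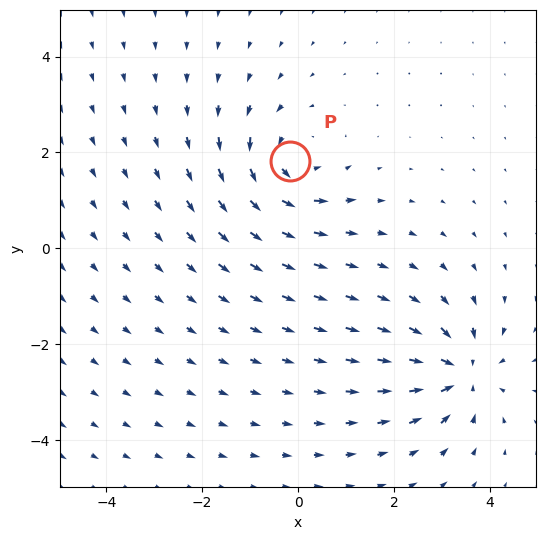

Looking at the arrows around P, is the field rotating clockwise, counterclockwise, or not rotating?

counterclockwise

Near P at (-0.2, 1.8) the arrows circulate counterclockwise. The curl (z-component) there is about +5; positive curl means counterclockwise rotation.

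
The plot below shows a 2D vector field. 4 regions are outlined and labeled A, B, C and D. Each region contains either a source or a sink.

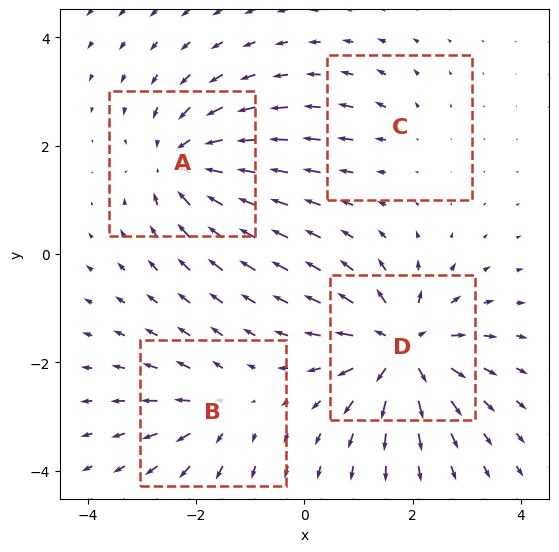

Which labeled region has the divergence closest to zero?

C

Divergence at each region's feature centre — A: about -6, B: about +4, C: about +2, D: about +8. Region C is closest to zero.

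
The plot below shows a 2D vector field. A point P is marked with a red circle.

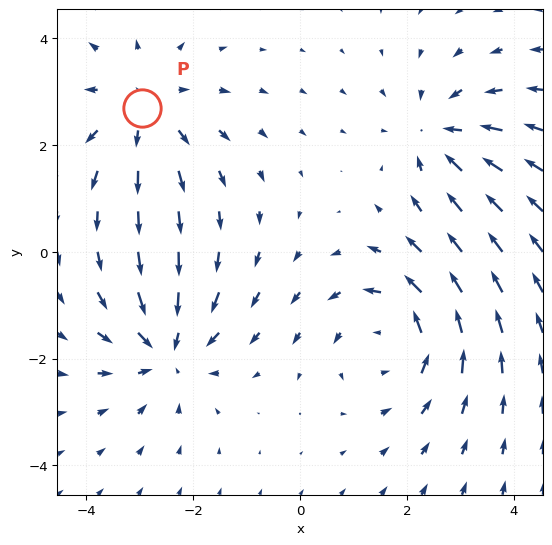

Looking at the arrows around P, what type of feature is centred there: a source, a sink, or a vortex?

At P (-3.0, 2.7) the arrows spread outward. Divergence about +3, curl ≈0 — positive divergence with near-zero curl is a source.

source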